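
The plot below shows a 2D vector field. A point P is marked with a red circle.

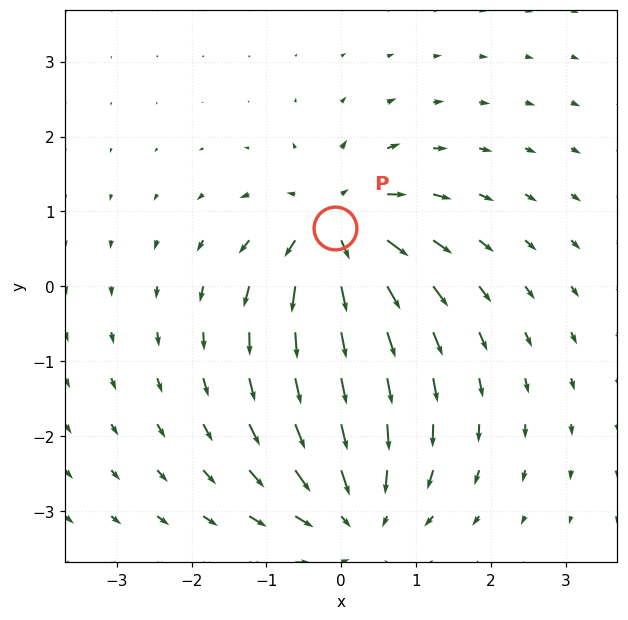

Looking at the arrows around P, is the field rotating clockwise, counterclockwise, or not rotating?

Near P at (-0.1, 0.8) the arrows show no circulation. The curl there is ≈0.

not rotating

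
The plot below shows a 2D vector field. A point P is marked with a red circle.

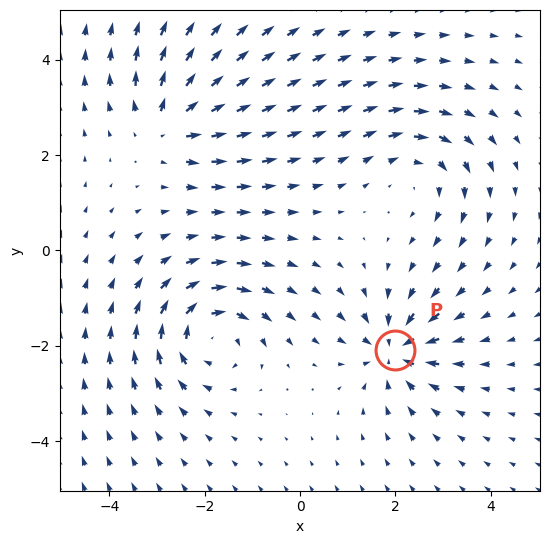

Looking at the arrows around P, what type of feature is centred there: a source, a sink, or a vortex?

At P (2.0, -2.1) the arrows converge inward. Divergence about -5, curl ≈0 — negative divergence with near-zero curl is a sink.

sink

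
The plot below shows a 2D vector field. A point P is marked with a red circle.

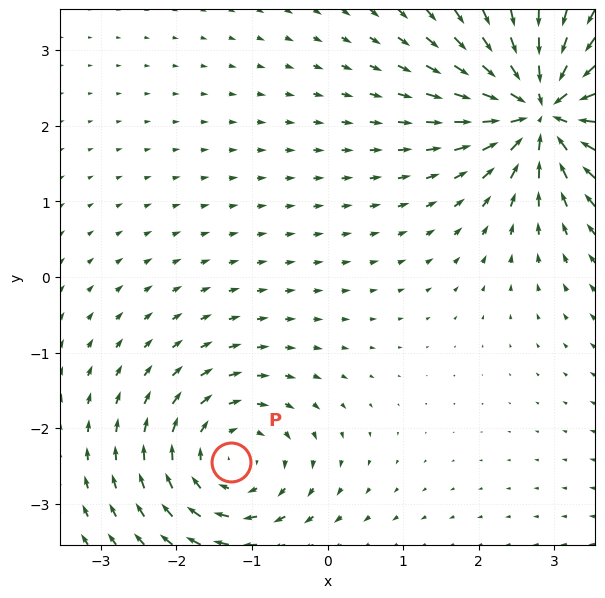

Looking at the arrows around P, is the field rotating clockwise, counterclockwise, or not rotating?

clockwise

Near P at (-1.3, -2.5) the arrows circulate clockwise. The curl (z-component) there is about -3; negative curl means clockwise rotation.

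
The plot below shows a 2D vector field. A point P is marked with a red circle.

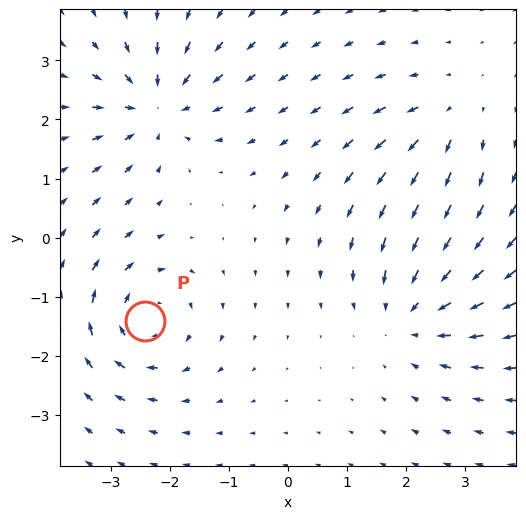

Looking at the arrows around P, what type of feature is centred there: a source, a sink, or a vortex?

vortex

At P (-2.4, -1.4) the arrows circulate clockwise. Divergence ≈0, curl about -5 — near-zero divergence with nonzero curl is a vortex.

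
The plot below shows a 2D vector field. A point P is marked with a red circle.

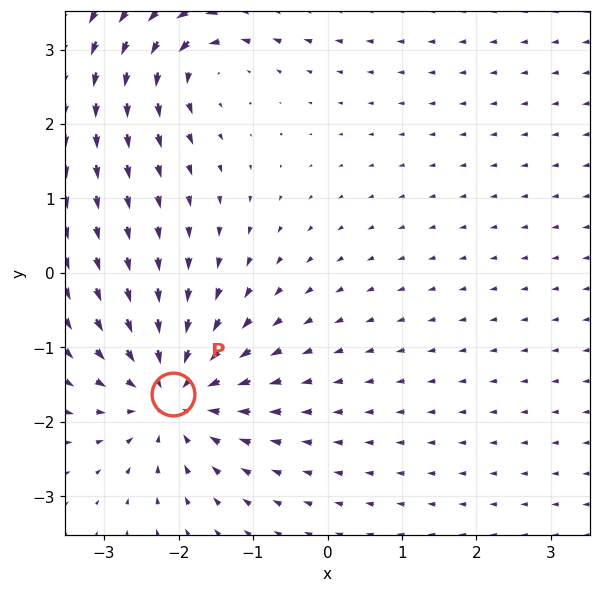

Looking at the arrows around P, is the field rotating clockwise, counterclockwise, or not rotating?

not rotating

Near P at (-2.1, -1.6) the arrows show no circulation. The curl there is ≈0.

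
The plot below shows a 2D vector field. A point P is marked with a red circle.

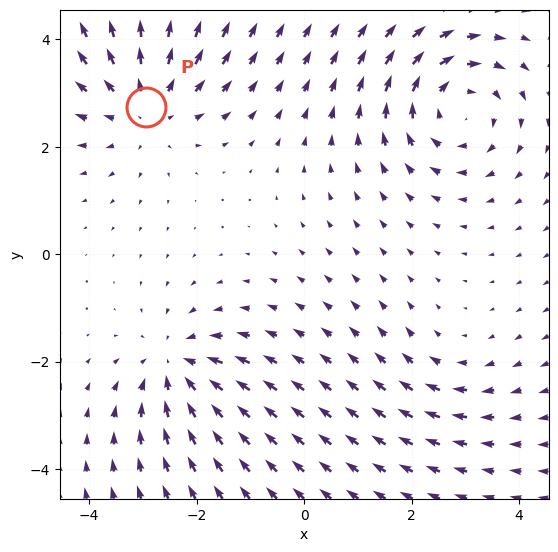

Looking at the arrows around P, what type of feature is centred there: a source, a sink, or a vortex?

source

At P (-2.9, 2.7) the arrows spread outward. Divergence about +4, curl ≈0 — positive divergence with near-zero curl is a source.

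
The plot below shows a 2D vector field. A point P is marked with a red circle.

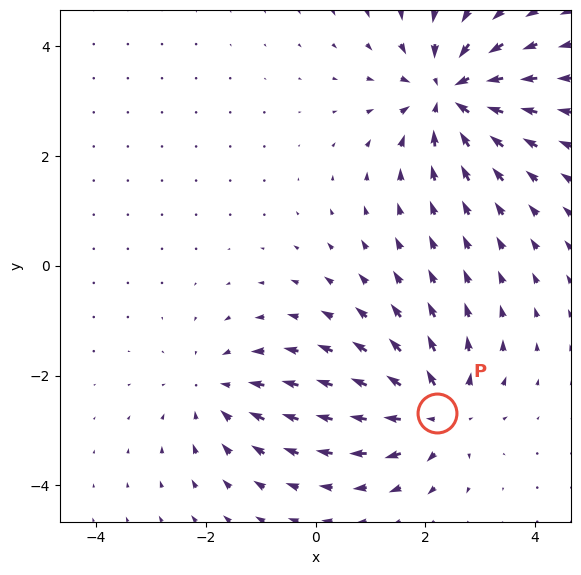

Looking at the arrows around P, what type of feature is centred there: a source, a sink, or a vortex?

At P (2.2, -2.7) the arrows spread outward. Divergence about +5, curl ≈0 — positive divergence with near-zero curl is a source.

source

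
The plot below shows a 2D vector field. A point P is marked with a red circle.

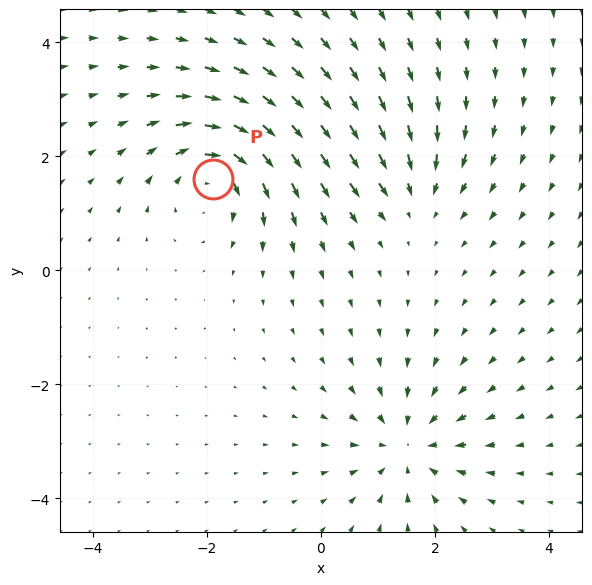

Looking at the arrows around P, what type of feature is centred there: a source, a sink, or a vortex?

vortex

At P (-1.9, 1.6) the arrows circulate clockwise. Divergence ≈0, curl about -5 — near-zero divergence with nonzero curl is a vortex.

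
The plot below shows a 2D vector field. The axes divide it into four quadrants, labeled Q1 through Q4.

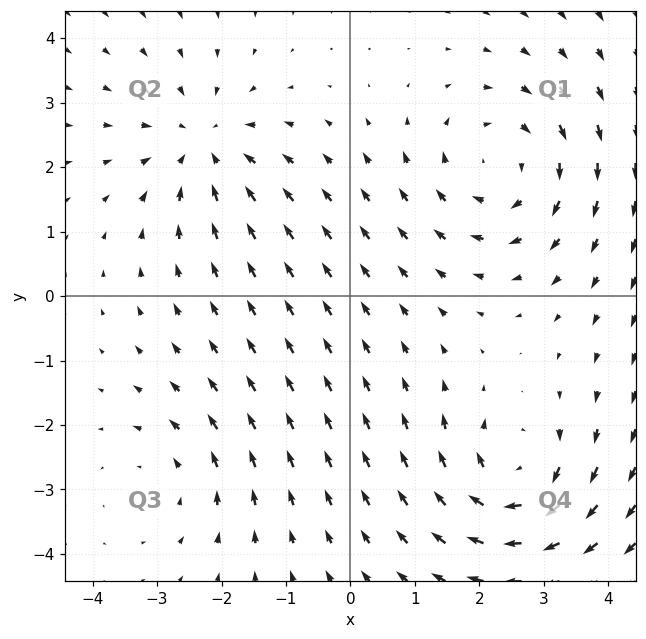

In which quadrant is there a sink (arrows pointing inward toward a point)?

The sink sits at approximately (-2.3, 2.3), which lies in quadrant Q2. The divergence there is about -4, negative as expected for a sink.

Q2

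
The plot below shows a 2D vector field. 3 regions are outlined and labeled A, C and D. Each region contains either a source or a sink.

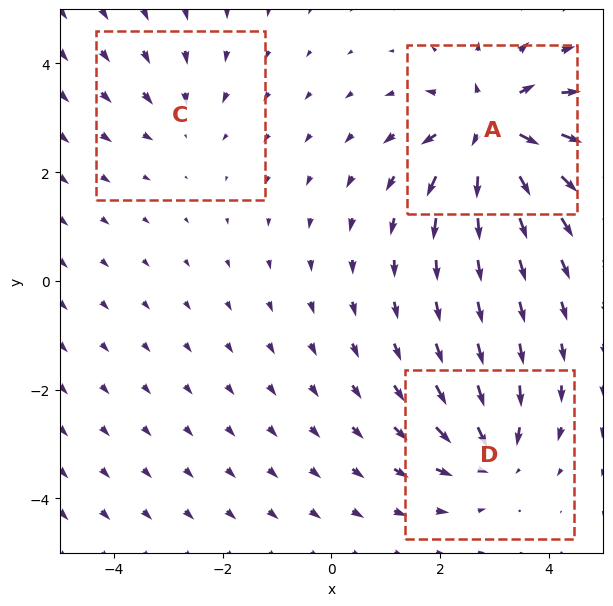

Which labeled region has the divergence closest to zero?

C

Divergence at each region's feature centre — A: about +6, C: about -2, D: about -4. Region C is closest to zero.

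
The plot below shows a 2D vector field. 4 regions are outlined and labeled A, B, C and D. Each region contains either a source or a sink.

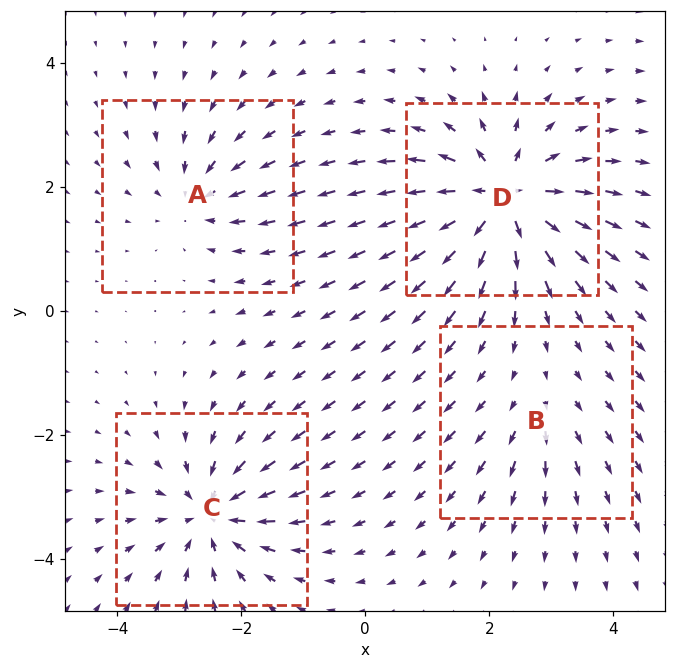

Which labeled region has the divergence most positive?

D

Divergence at each region's feature centre — A: about -4, B: about +3, C: about -6, D: about +8. Region D is most positive.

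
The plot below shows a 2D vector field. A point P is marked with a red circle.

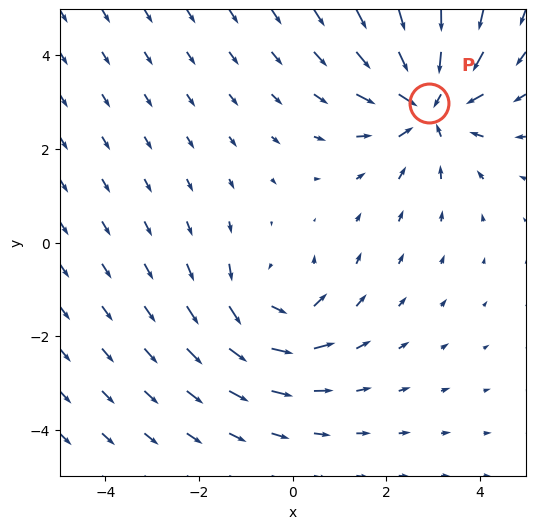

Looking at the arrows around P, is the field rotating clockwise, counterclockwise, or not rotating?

not rotating

Near P at (2.9, 3.0) the arrows show no circulation. The curl there is ≈0.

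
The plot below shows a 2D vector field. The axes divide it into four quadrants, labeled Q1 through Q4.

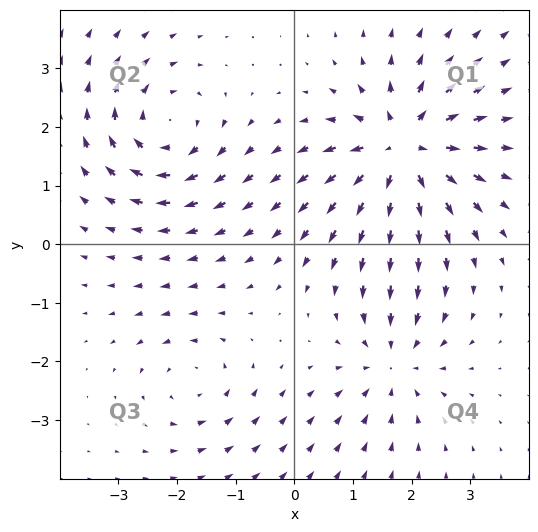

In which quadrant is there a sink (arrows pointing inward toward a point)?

The sink sits at approximately (1.7, -2.0), which lies in quadrant Q4. The divergence there is about -4, negative as expected for a sink.

Q4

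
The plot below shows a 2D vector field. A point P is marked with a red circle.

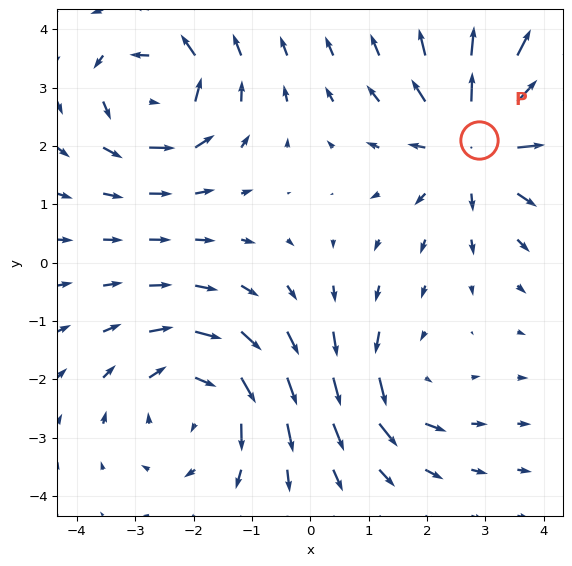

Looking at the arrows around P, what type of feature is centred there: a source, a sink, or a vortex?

source

At P (2.9, 2.1) the arrows spread outward. Divergence about +4, curl ≈0 — positive divergence with near-zero curl is a source.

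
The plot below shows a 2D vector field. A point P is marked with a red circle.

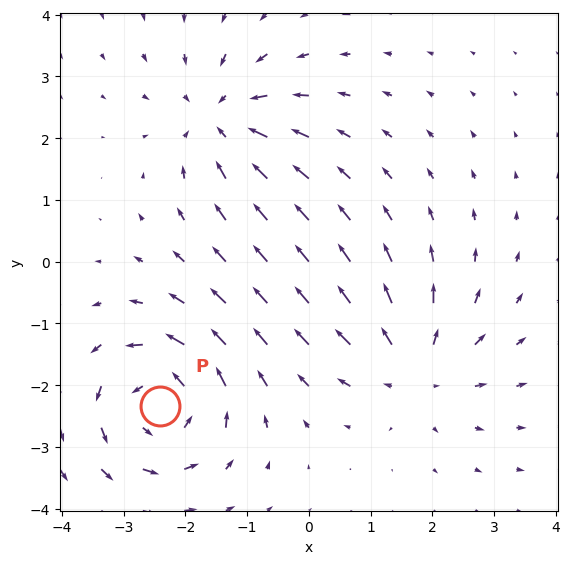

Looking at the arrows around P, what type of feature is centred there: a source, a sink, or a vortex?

At P (-2.4, -2.3) the arrows circulate counterclockwise. Divergence ≈0, curl about +5 — near-zero divergence with nonzero curl is a vortex.

vortex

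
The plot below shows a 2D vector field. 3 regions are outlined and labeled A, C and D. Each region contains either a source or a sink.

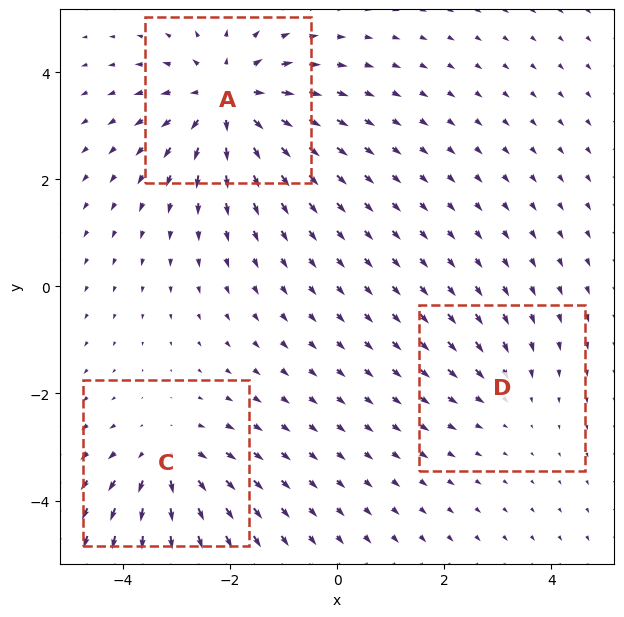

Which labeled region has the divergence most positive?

A

Divergence at each region's feature centre — A: about +5, C: about +3, D: about -2. Region A is most positive.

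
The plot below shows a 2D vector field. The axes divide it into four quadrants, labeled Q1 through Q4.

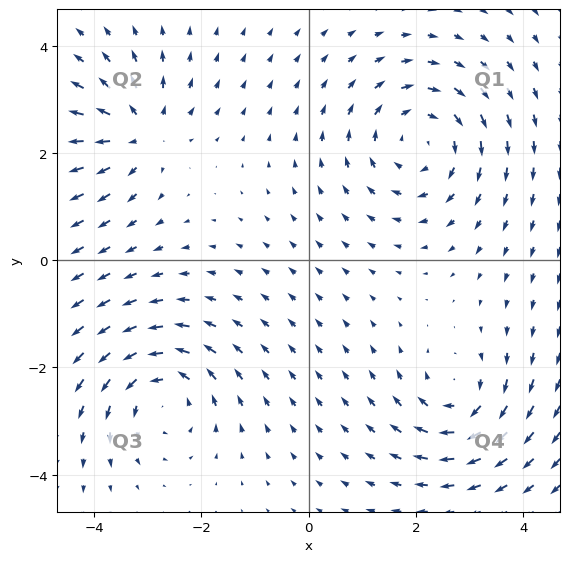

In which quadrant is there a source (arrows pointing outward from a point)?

Q2

The source sits at approximately (-3.1, 2.4), which lies in quadrant Q2. The divergence there is about +4, positive as expected for a source.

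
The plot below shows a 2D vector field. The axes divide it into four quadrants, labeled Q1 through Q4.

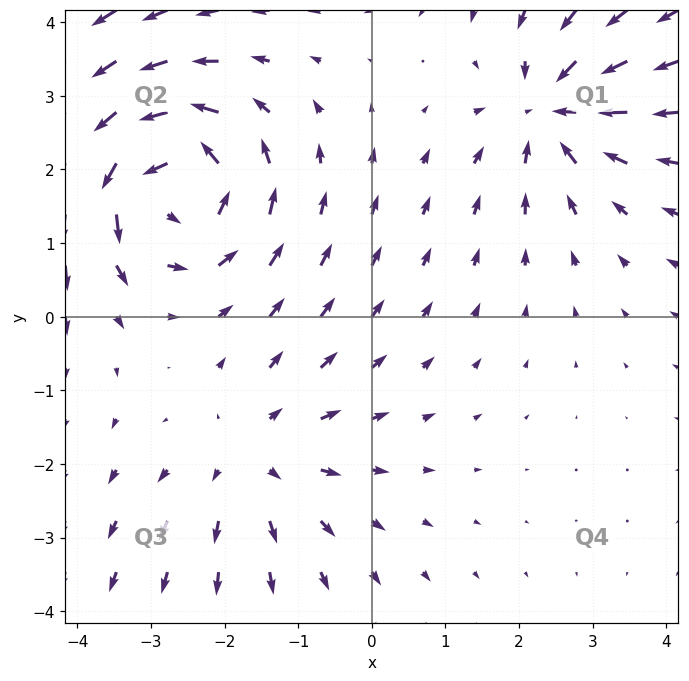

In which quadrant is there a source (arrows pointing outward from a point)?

The source sits at approximately (-1.6, -1.9), which lies in quadrant Q3. The divergence there is about +2, positive as expected for a source.

Q3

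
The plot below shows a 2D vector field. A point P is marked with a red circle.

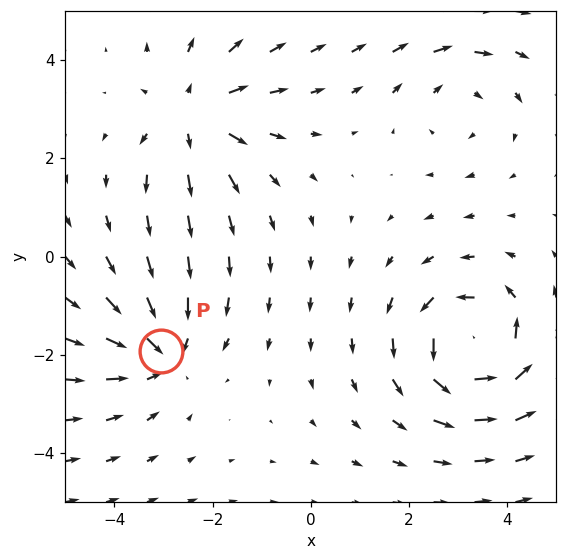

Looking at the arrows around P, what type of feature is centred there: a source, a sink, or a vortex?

sink

At P (-3.0, -1.9) the arrows converge inward. Divergence about -4, curl ≈0 — negative divergence with near-zero curl is a sink.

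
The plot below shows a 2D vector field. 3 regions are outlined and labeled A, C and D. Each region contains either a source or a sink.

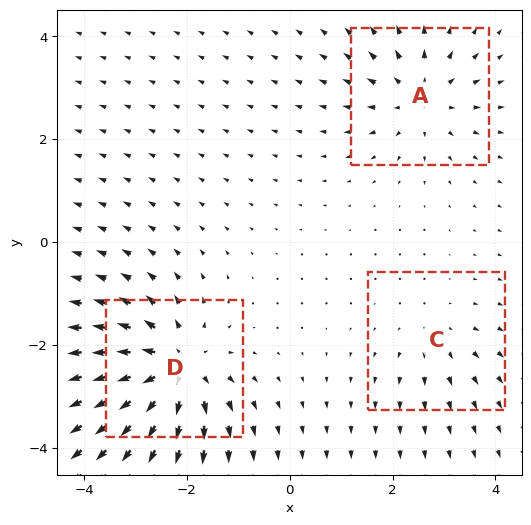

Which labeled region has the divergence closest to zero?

Divergence at each region's feature centre — A: about +4, C: about +2, D: about +6. Region C is closest to zero.

C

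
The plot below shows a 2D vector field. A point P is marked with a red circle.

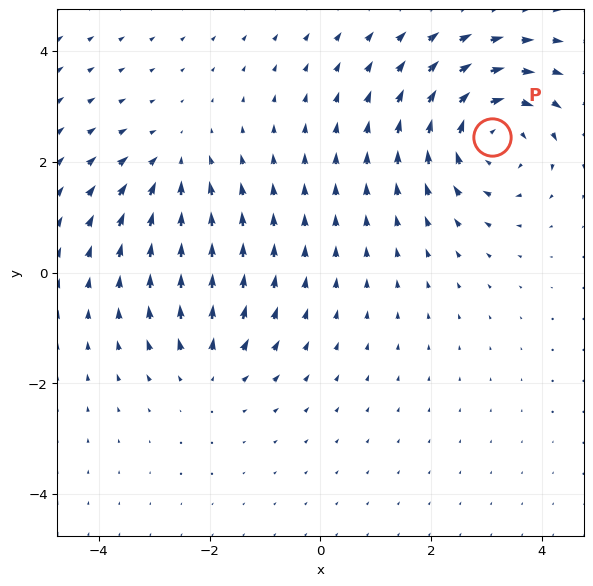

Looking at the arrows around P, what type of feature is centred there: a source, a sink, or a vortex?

vortex

At P (3.1, 2.4) the arrows circulate clockwise. Divergence ≈0, curl about -5 — near-zero divergence with nonzero curl is a vortex.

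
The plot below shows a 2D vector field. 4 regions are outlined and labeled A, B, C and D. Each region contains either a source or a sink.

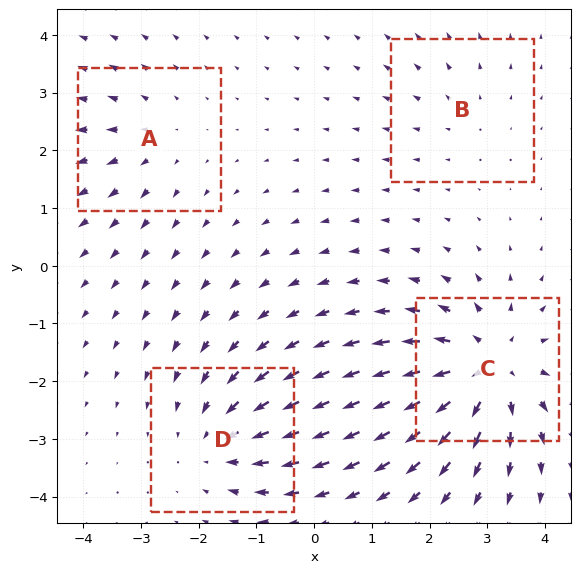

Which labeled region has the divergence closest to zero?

Divergence at each region's feature centre — A: about +3, B: about +2, C: about +6, D: about -4. Region B is closest to zero.

B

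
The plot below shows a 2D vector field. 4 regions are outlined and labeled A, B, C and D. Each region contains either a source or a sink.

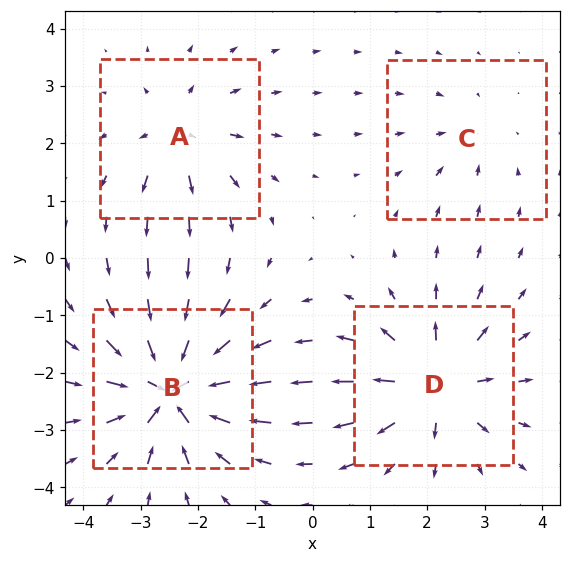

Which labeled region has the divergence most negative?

B

Divergence at each region's feature centre — A: about +4, B: about -8, C: about -2, D: about +6. Region B is most negative.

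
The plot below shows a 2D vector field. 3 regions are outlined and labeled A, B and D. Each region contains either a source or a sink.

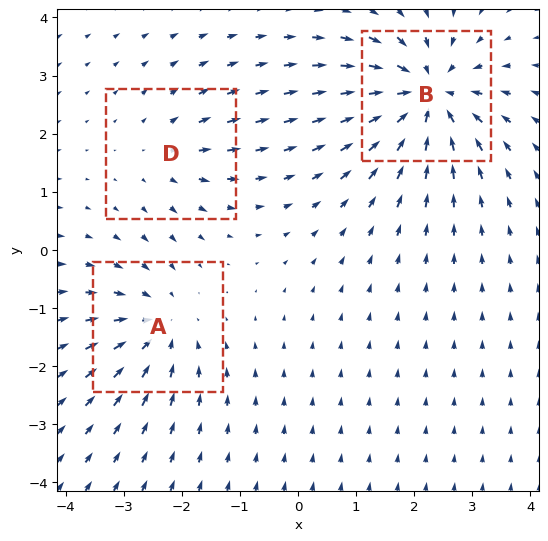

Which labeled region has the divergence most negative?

B

Divergence at each region's feature centre — A: about -3, B: about -5, D: about +2. Region B is most negative.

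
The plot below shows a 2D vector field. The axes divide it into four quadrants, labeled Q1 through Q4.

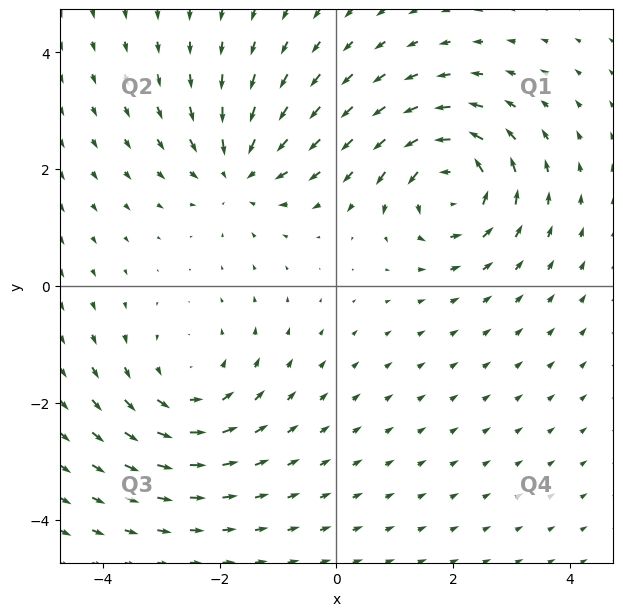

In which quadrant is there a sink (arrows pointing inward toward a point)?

Q2

The sink sits at approximately (-1.7, 2.0), which lies in quadrant Q2. The divergence there is about -5, negative as expected for a sink.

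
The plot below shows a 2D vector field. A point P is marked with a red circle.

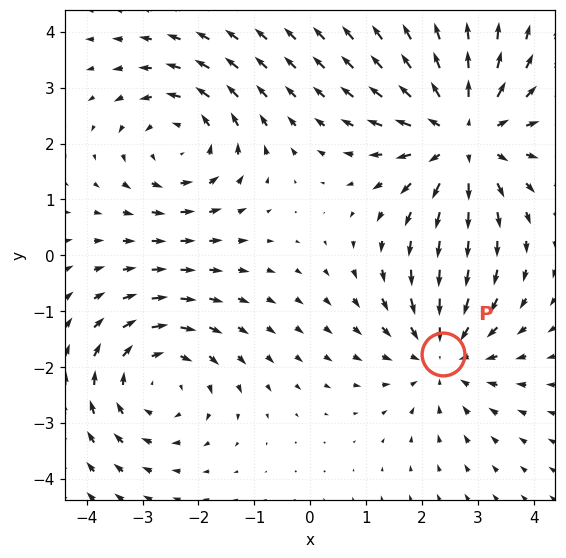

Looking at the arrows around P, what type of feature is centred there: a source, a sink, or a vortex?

sink

At P (2.4, -1.8) the arrows converge inward. Divergence about -3, curl ≈0 — negative divergence with near-zero curl is a sink.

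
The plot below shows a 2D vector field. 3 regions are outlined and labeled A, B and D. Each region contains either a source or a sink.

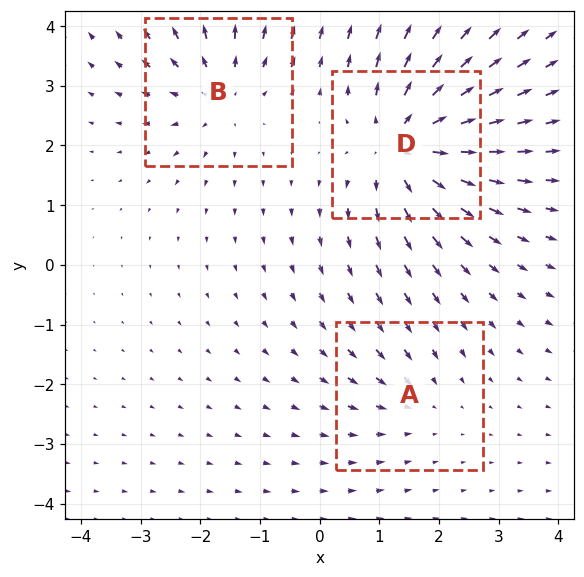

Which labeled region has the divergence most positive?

Divergence at each region's feature centre — A: about -2, B: about +3, D: about +5. Region D is most positive.

D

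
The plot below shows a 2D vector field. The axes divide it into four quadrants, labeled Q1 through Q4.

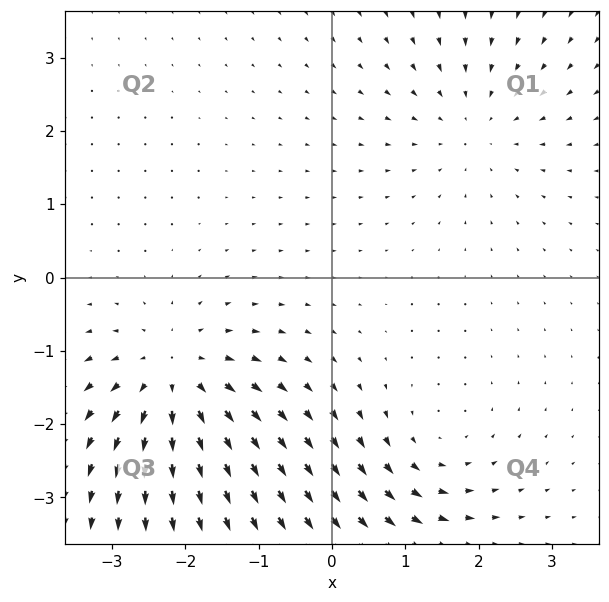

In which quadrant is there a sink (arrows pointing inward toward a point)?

Q1

The sink sits at approximately (1.9, 2.1), which lies in quadrant Q1. The divergence there is about -3, negative as expected for a sink.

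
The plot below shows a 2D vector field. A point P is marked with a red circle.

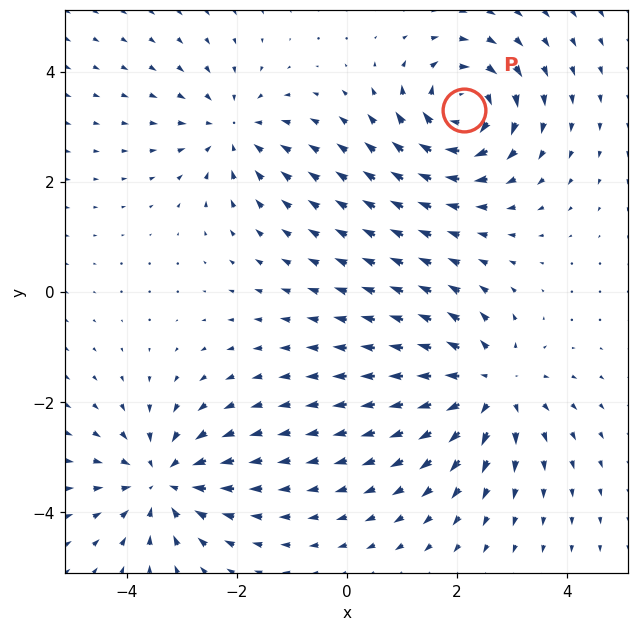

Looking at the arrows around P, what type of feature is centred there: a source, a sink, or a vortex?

vortex

At P (2.1, 3.3) the arrows circulate clockwise. Divergence ≈0, curl about -6 — near-zero divergence with nonzero curl is a vortex.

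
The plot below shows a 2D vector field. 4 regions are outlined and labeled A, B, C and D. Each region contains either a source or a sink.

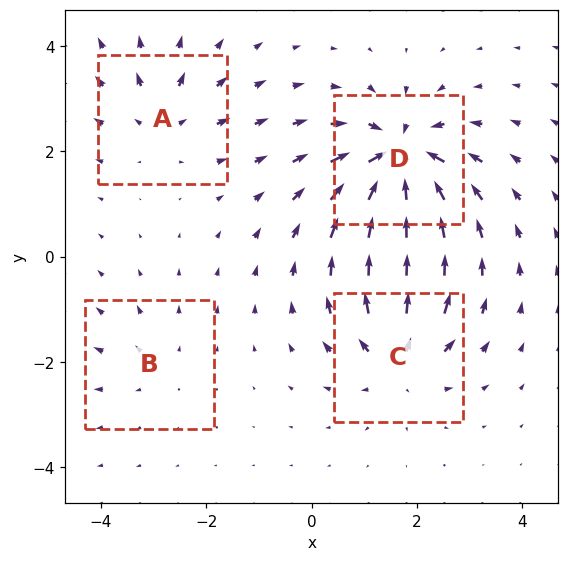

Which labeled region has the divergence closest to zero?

B

Divergence at each region's feature centre — A: about +4, B: about +3, C: about +6, D: about -9. Region B is closest to zero.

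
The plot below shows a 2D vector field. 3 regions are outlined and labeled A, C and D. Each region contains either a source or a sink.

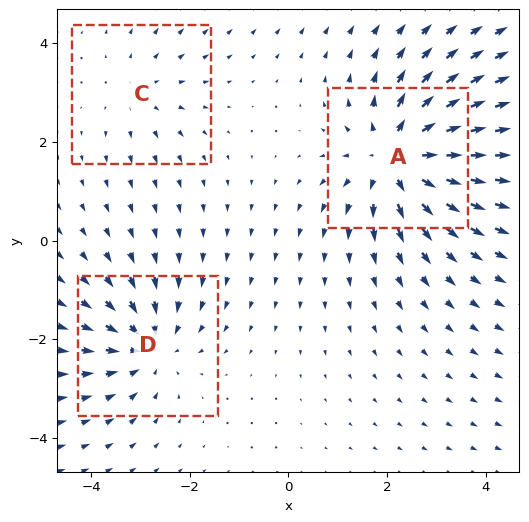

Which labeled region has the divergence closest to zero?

Divergence at each region's feature centre — A: about +5, C: about +2, D: about -3. Region C is closest to zero.

C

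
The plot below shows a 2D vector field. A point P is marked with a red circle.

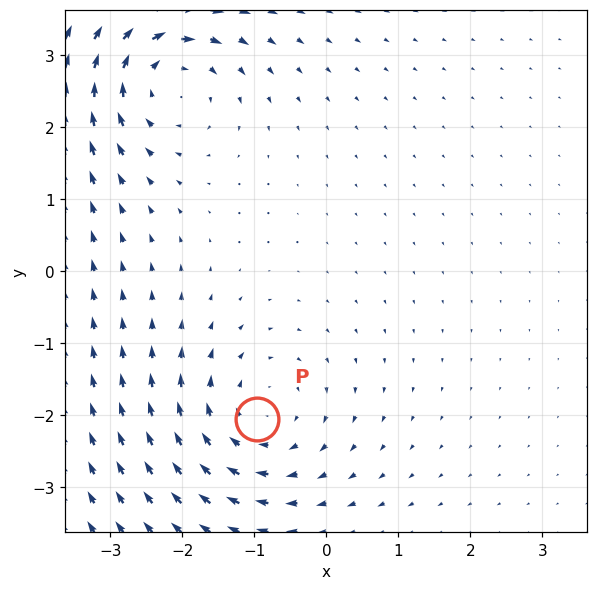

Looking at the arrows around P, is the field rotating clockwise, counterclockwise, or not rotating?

clockwise

Near P at (-1.0, -2.0) the arrows circulate clockwise. The curl (z-component) there is about -3; negative curl means clockwise rotation.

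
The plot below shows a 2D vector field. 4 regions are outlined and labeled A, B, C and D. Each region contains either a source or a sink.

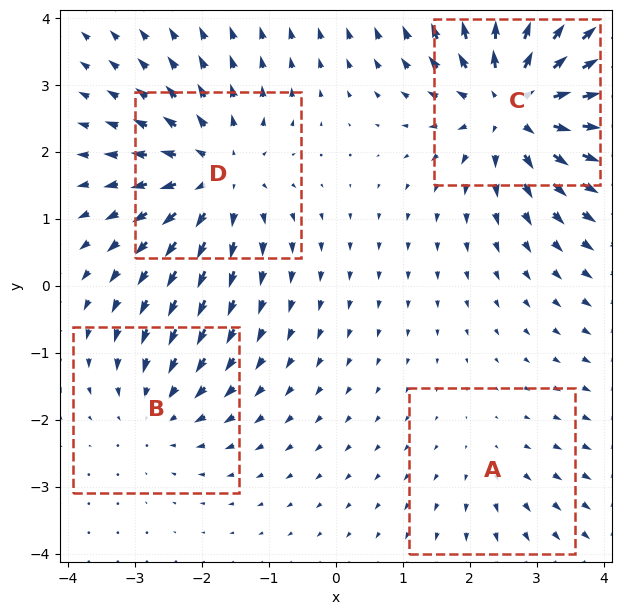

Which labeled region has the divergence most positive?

Divergence at each region's feature centre — A: about +2, B: about -3, C: about +7, D: about +5. Region C is most positive.

C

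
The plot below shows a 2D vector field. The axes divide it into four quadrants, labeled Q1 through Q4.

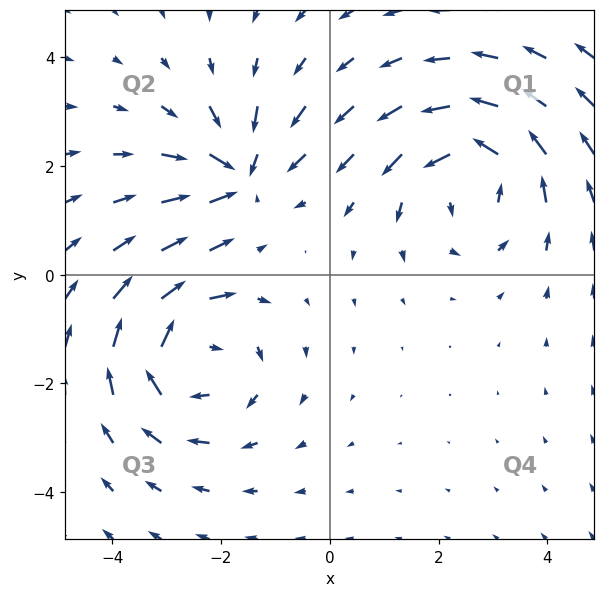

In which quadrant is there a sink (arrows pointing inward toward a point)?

The sink sits at approximately (-1.6, 1.9), which lies in quadrant Q2. The divergence there is about -4, negative as expected for a sink.

Q2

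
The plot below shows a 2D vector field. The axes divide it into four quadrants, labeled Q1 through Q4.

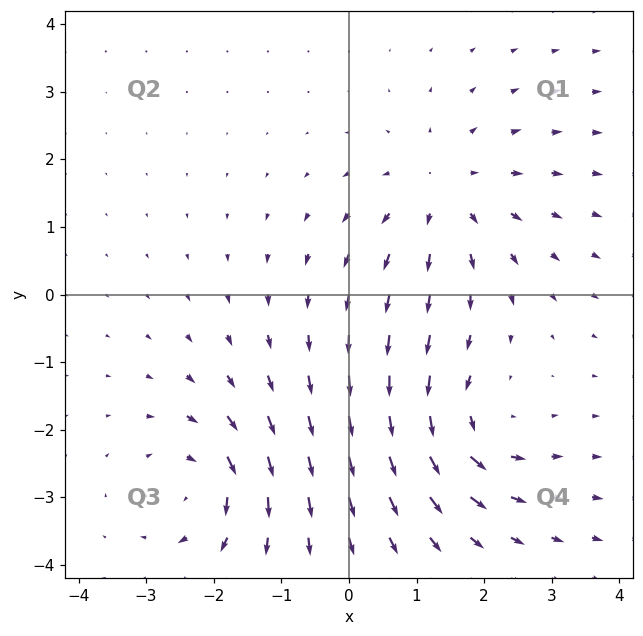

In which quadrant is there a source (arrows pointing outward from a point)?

The source sits at approximately (1.4, 1.5), which lies in quadrant Q1. The divergence there is about +4, positive as expected for a source.

Q1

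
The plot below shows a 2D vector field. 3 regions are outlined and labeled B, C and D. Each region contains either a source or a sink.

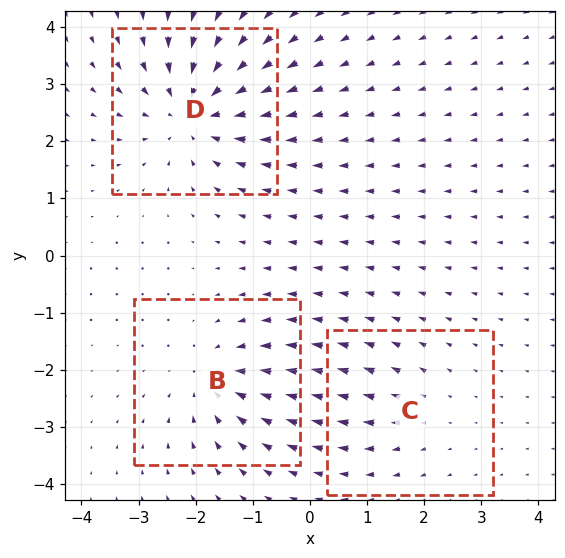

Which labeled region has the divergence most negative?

Divergence at each region's feature centre — B: about -3, C: about +2, D: about -5. Region D is most negative.

D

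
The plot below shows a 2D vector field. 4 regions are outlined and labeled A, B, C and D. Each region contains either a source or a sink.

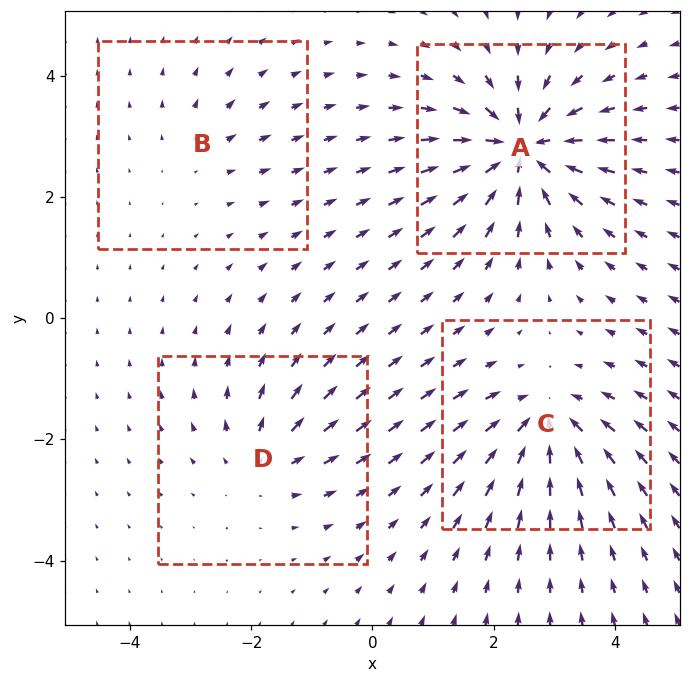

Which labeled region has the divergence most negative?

A

Divergence at each region's feature centre — A: about -8, B: about +2, C: about -6, D: about +4. Region A is most negative.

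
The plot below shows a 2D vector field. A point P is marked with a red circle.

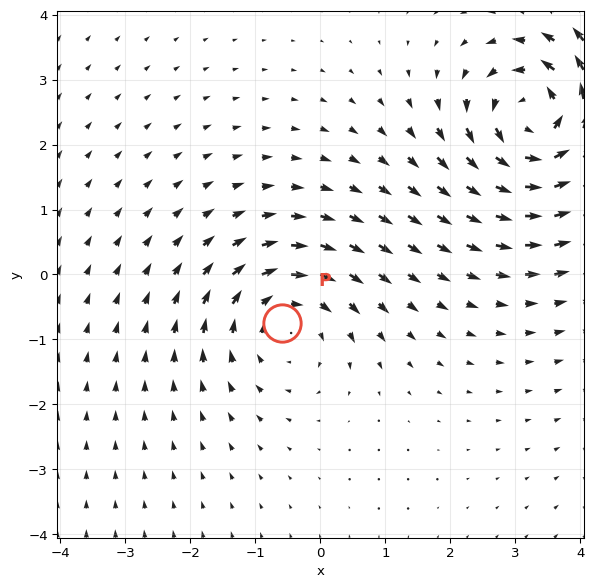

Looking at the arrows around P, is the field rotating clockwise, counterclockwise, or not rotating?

Near P at (-0.6, -0.7) the arrows circulate clockwise. The curl (z-component) there is about -3; negative curl means clockwise rotation.

clockwise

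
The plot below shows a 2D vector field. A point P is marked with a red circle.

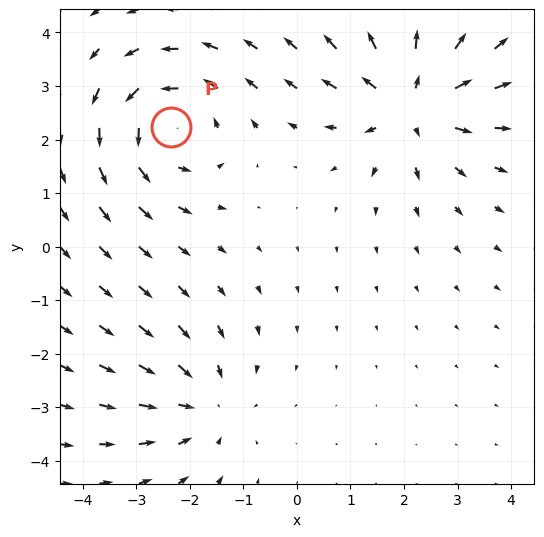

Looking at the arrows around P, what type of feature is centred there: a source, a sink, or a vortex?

At P (-2.3, 2.2) the arrows circulate counterclockwise. Divergence ≈0, curl about +4 — near-zero divergence with nonzero curl is a vortex.

vortex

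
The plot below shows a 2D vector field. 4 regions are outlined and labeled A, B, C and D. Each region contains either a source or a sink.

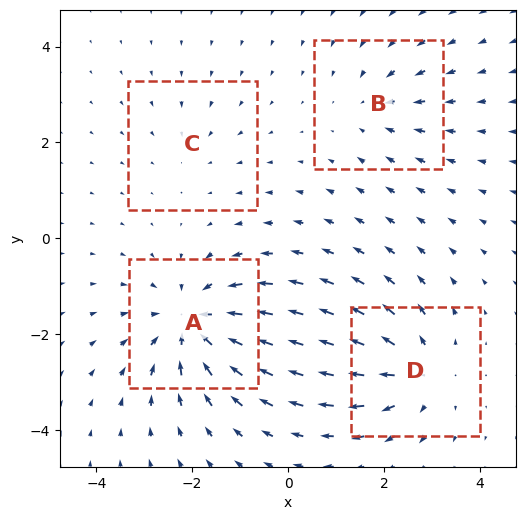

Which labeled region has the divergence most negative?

A

Divergence at each region's feature centre — A: about -6, B: about -3, C: about -2, D: about +5. Region A is most negative.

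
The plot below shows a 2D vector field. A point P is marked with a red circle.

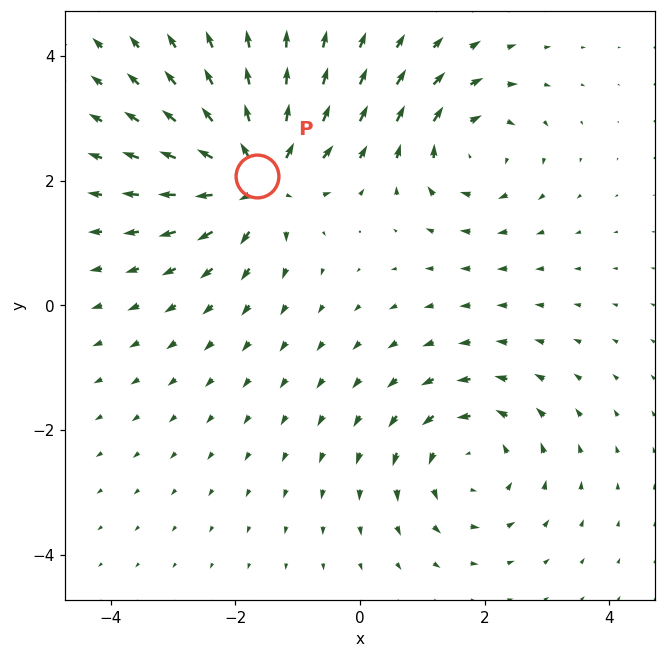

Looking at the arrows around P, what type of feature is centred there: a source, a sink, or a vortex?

At P (-1.6, 2.1) the arrows spread outward. Divergence about +5, curl ≈0 — positive divergence with near-zero curl is a source.

source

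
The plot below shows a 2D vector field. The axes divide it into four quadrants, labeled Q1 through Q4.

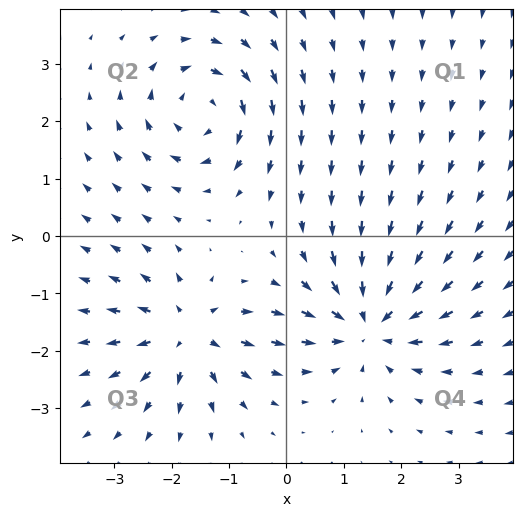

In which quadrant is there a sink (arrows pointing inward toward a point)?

The sink sits at approximately (1.5, -1.5), which lies in quadrant Q4. The divergence there is about -5, negative as expected for a sink.

Q4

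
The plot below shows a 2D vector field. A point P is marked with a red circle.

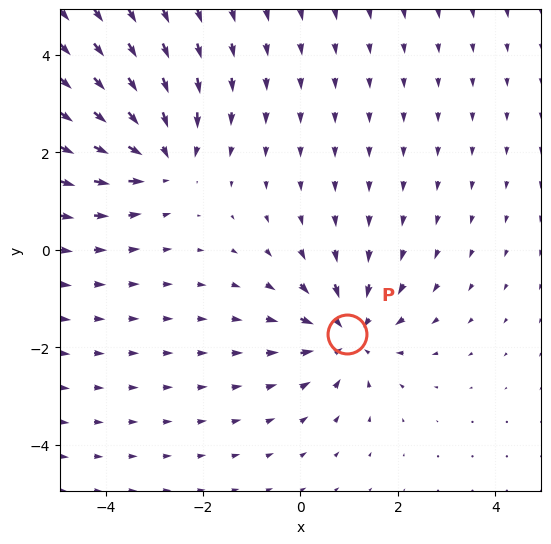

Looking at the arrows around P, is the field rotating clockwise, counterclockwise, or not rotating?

not rotating

Near P at (1.0, -1.7) the arrows show no circulation. The curl there is ≈0.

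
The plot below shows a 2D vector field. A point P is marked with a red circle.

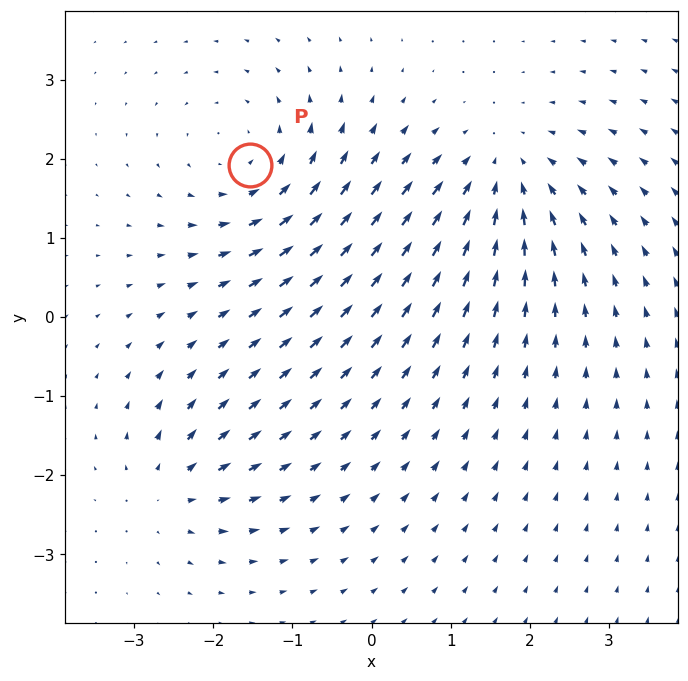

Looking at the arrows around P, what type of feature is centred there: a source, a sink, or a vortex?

vortex

At P (-1.5, 1.9) the arrows circulate counterclockwise. Divergence ≈0, curl about +4 — near-zero divergence with nonzero curl is a vortex.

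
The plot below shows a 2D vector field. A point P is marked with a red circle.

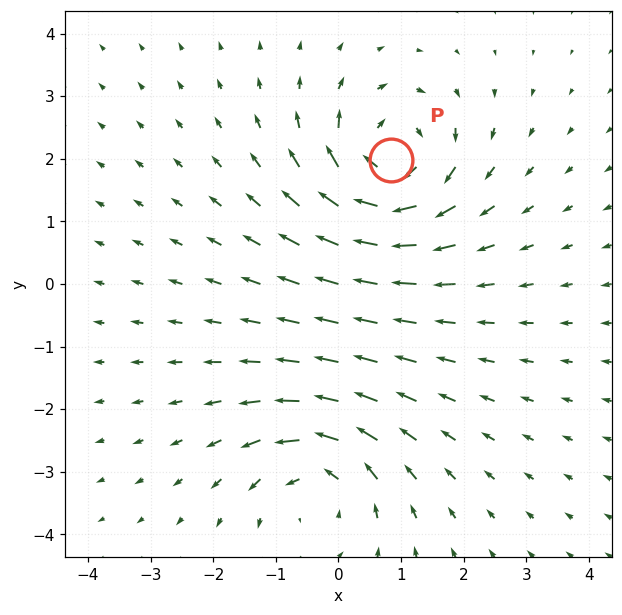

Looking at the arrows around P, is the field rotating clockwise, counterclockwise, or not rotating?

Near P at (0.8, 2.0) the arrows circulate clockwise. The curl (z-component) there is about -6; negative curl means clockwise rotation.

clockwise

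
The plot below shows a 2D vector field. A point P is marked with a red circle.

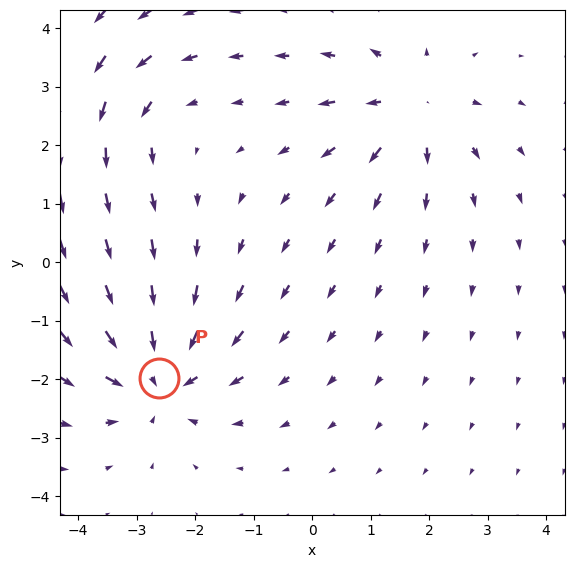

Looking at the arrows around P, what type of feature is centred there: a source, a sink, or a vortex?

At P (-2.6, -2.0) the arrows converge inward. Divergence about -5, curl ≈0 — negative divergence with near-zero curl is a sink.

sink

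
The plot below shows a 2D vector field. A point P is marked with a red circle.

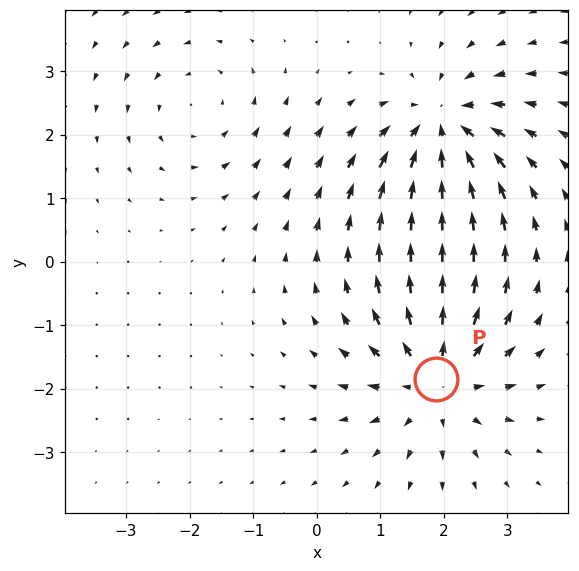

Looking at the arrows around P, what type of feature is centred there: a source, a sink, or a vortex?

source

At P (1.9, -1.8) the arrows spread outward. Divergence about +5, curl ≈0 — positive divergence with near-zero curl is a source.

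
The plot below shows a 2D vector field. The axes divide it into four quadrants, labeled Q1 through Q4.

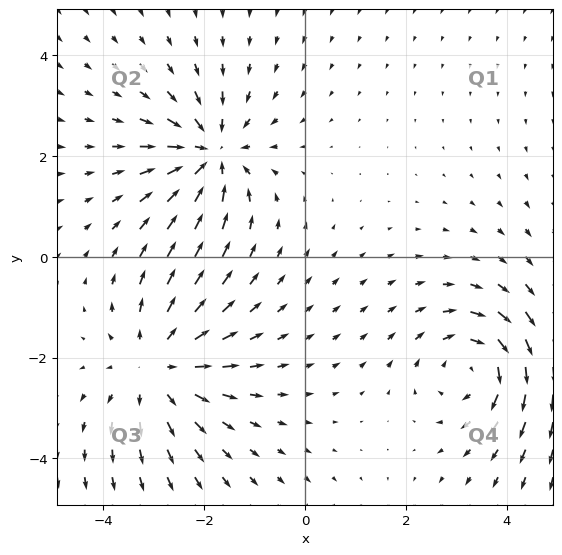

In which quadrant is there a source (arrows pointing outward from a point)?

Q3

The source sits at approximately (-2.9, -2.2), which lies in quadrant Q3. The divergence there is about +4, positive as expected for a source.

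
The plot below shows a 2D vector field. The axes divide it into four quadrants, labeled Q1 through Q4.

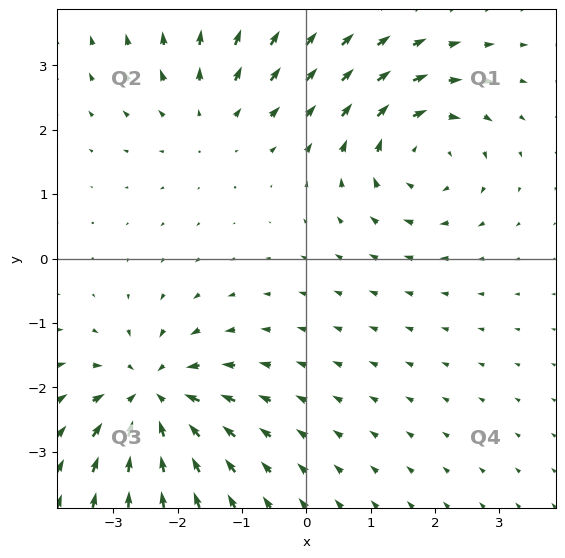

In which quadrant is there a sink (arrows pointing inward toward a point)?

Q3

The sink sits at approximately (-2.4, -2.2), which lies in quadrant Q3. The divergence there is about -5, negative as expected for a sink.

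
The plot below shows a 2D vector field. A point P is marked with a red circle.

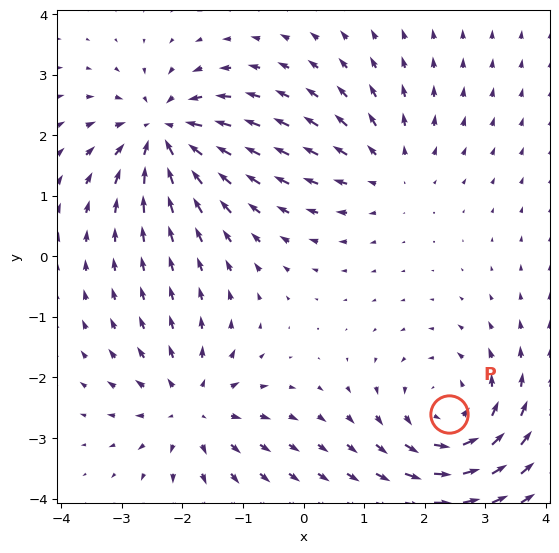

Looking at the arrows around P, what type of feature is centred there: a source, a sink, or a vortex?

At P (2.4, -2.6) the arrows circulate counterclockwise. Divergence ≈0, curl about +4 — near-zero divergence with nonzero curl is a vortex.

vortex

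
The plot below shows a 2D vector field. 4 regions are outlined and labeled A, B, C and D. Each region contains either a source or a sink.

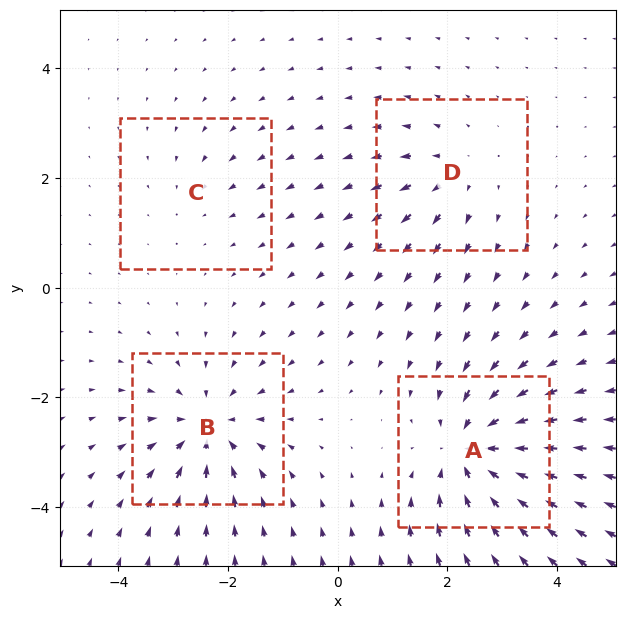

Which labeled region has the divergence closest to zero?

Divergence at each region's feature centre — A: about -7, B: about -6, C: about -2, D: about +4. Region C is closest to zero.

C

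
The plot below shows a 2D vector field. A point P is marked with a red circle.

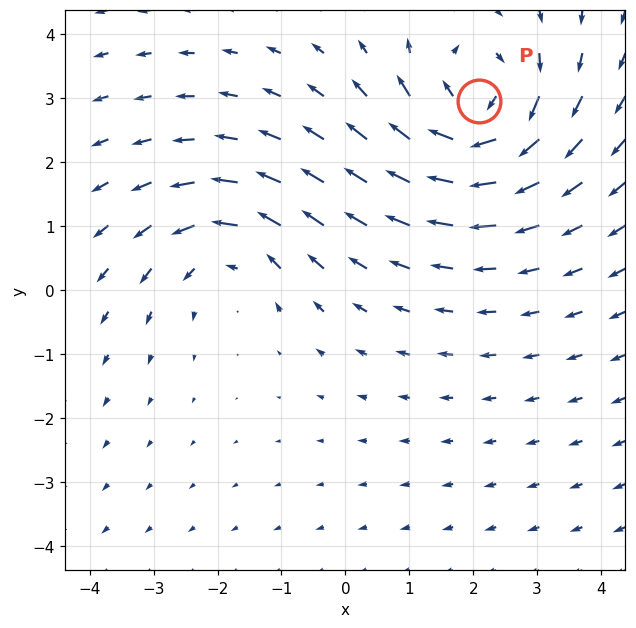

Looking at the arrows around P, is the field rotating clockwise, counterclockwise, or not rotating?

clockwise

Near P at (2.1, 3.0) the arrows circulate clockwise. The curl (z-component) there is about -5; negative curl means clockwise rotation.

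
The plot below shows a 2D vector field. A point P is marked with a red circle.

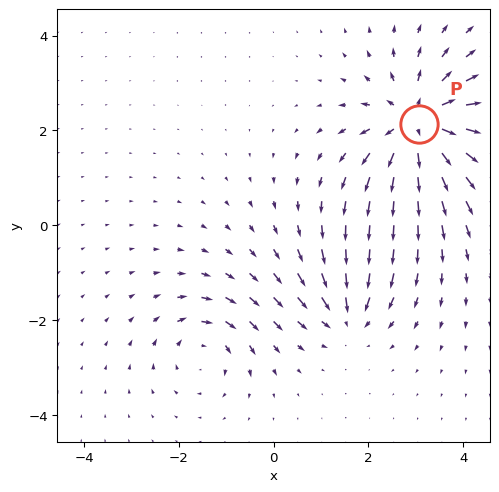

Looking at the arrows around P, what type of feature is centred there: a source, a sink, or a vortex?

source

At P (3.1, 2.1) the arrows spread outward. Divergence about +6, curl ≈0 — positive divergence with near-zero curl is a source.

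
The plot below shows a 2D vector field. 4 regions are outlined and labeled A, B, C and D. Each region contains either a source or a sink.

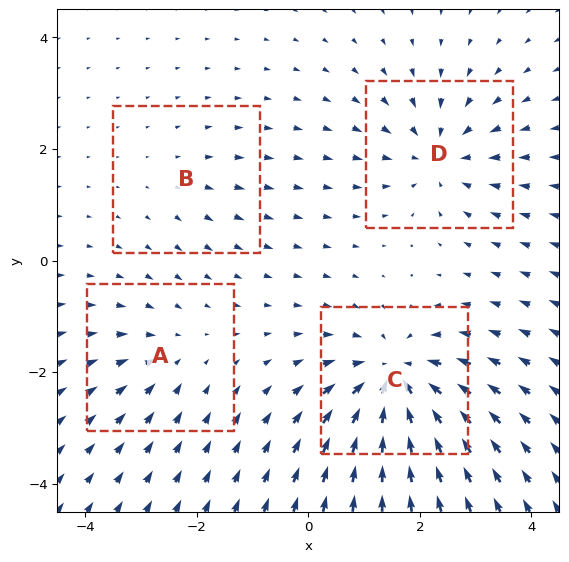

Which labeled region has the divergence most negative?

Divergence at each region's feature centre — A: about -3, B: about +2, C: about -7, D: about -5. Region C is most negative.

C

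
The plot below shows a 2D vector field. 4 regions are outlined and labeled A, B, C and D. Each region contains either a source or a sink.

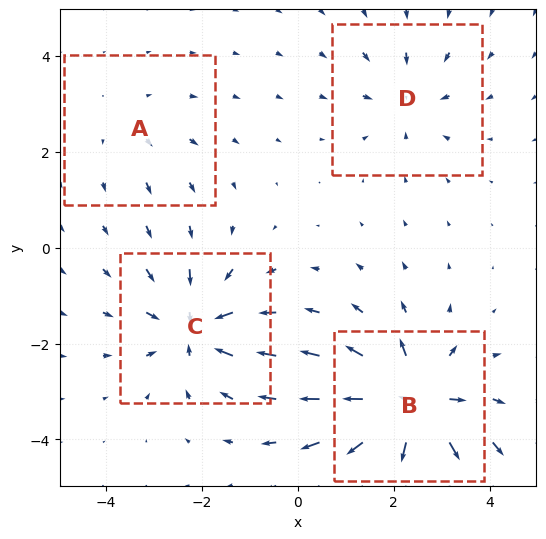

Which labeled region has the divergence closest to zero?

Divergence at each region's feature centre — A: about +2, B: about +8, C: about -6, D: about -4. Region A is closest to zero.

A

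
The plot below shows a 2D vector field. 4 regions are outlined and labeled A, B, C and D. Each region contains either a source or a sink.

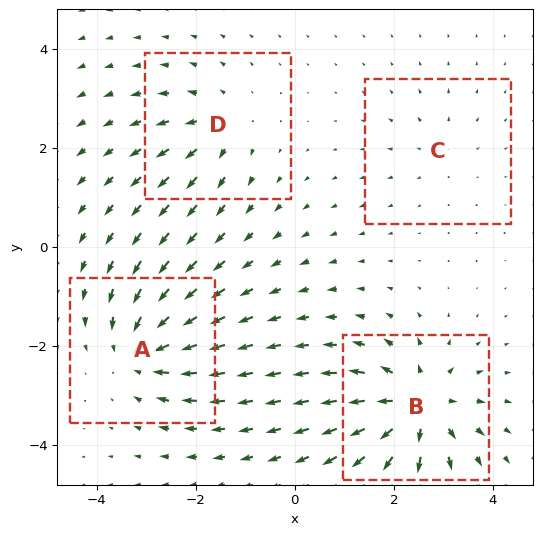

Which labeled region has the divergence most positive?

Divergence at each region's feature centre — A: about -6, B: about +8, C: about +2, D: about +4. Region B is most positive.

B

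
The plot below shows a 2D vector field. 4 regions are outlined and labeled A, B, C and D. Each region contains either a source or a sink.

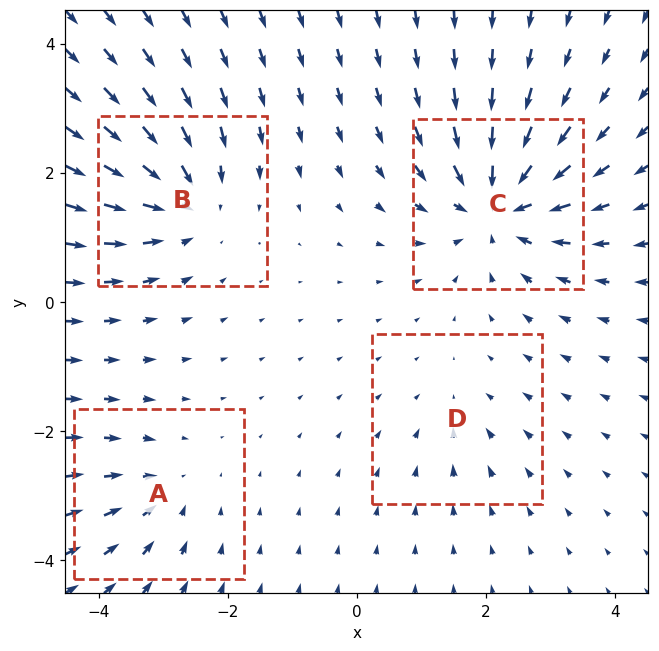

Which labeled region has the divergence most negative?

Divergence at each region's feature centre — A: about -3, B: about -6, C: about -7, D: about -2. Region C is most negative.

C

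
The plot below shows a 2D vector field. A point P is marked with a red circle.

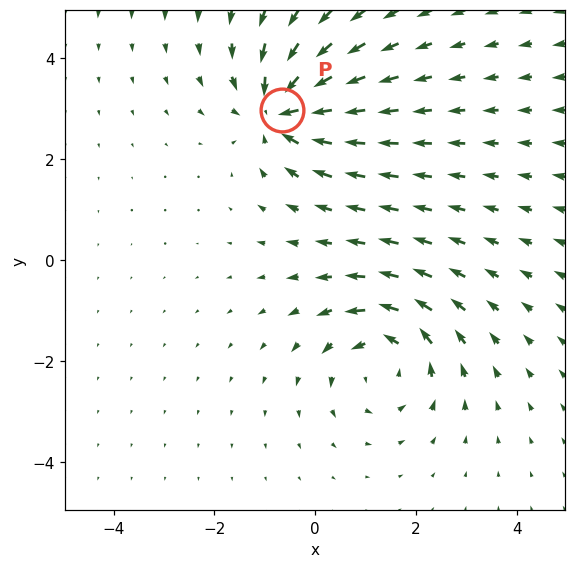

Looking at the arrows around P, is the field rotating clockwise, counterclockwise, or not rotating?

Near P at (-0.7, 3.0) the arrows show no circulation. The curl there is ≈0.

not rotating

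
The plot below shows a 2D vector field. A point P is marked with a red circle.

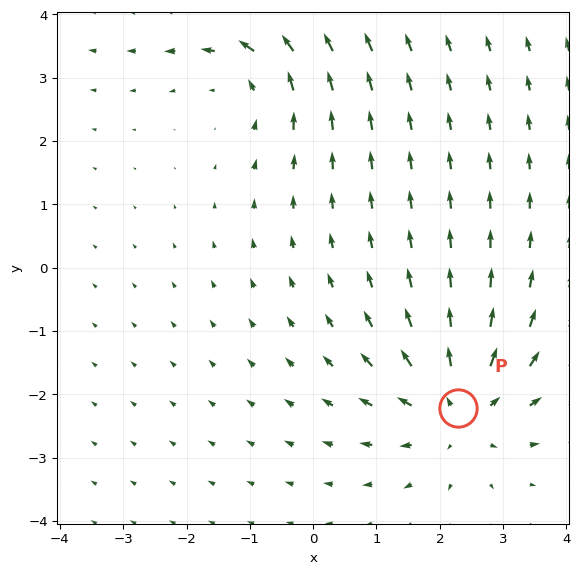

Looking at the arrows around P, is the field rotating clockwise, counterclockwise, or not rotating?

Near P at (2.3, -2.2) the arrows show no circulation. The curl there is ≈0.

not rotating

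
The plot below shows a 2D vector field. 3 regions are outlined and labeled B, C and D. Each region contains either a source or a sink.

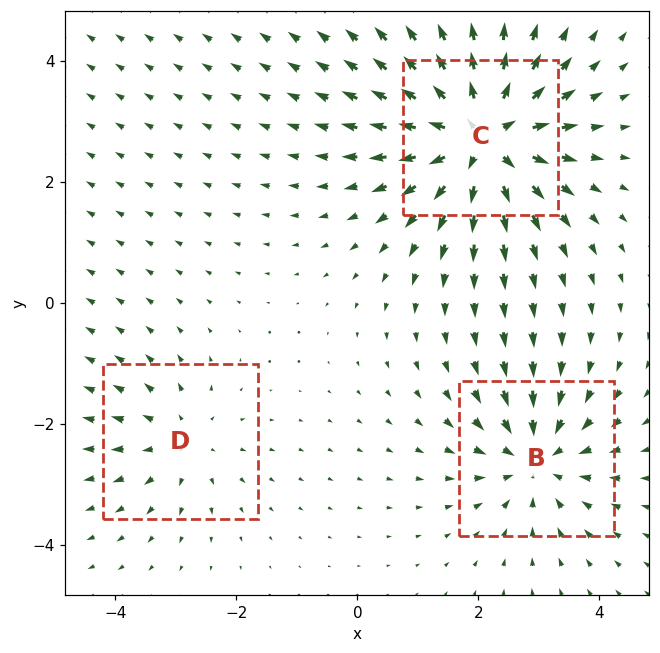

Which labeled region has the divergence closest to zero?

D

Divergence at each region's feature centre — B: about -4, C: about +6, D: about +2. Region D is closest to zero.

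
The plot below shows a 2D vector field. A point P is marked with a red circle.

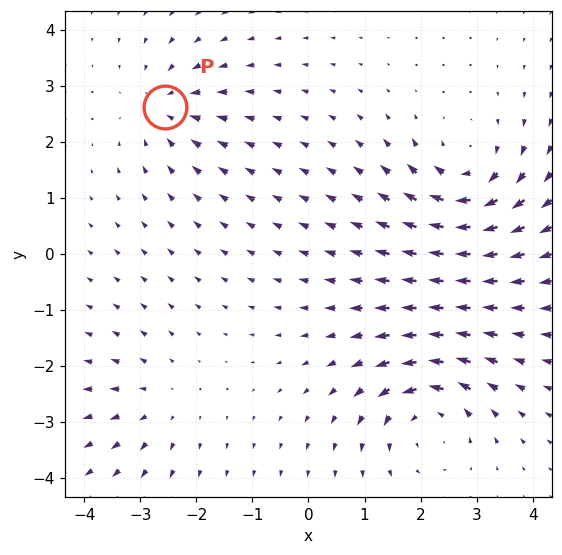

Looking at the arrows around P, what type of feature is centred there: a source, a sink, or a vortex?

At P (-2.6, 2.6) the arrows converge inward. Divergence about -3, curl ≈0 — negative divergence with near-zero curl is a sink.

sink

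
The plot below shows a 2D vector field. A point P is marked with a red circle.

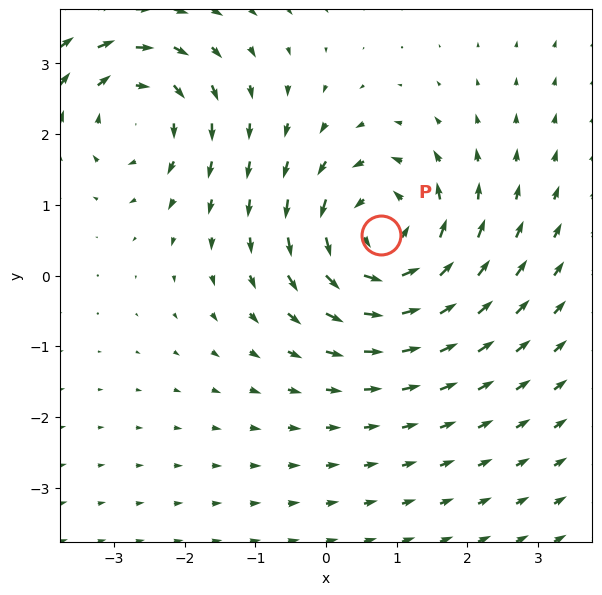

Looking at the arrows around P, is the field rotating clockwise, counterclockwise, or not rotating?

Near P at (0.8, 0.6) the arrows circulate counterclockwise. The curl (z-component) there is about +5; positive curl means counterclockwise rotation.

counterclockwise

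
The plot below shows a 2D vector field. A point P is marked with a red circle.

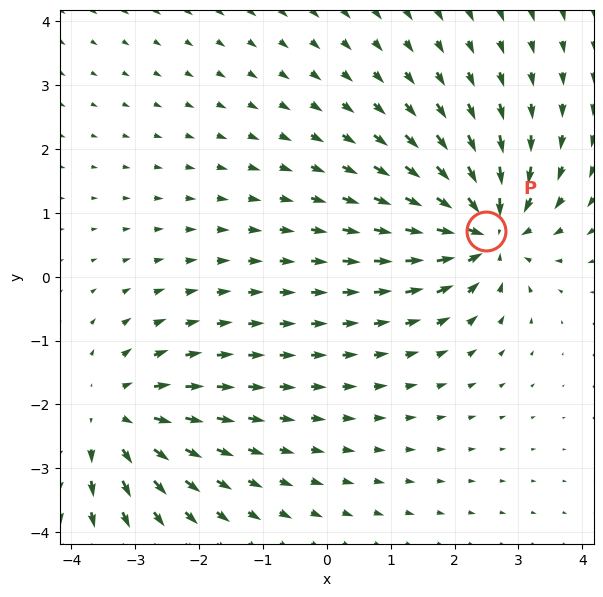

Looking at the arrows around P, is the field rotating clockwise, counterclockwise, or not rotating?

not rotating

Near P at (2.5, 0.7) the arrows show no circulation. The curl there is ≈0.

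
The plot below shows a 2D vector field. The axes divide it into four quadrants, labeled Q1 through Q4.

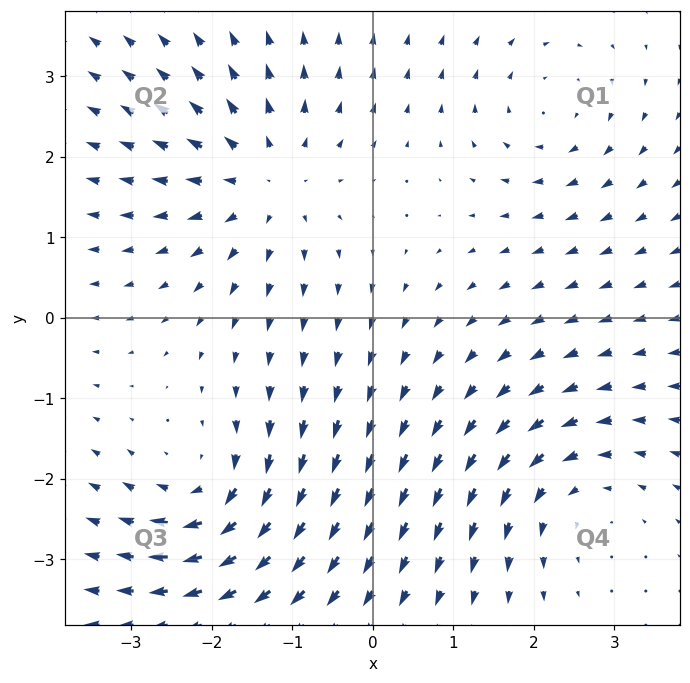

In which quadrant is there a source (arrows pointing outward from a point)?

Q2

The source sits at approximately (-1.3, 1.7), which lies in quadrant Q2. The divergence there is about +4, positive as expected for a source.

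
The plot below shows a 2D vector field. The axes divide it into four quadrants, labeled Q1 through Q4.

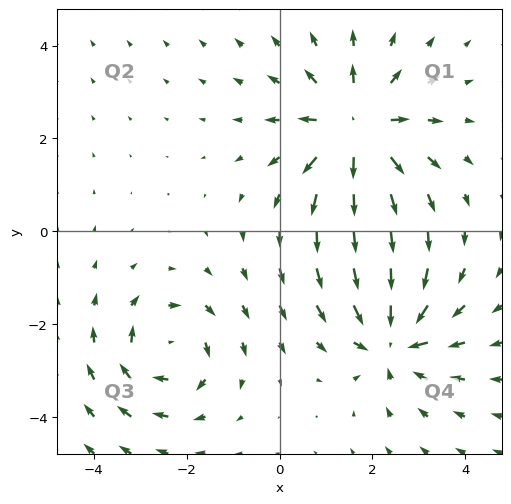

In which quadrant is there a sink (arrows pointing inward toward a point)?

Q4

The sink sits at approximately (2.4, -2.3), which lies in quadrant Q4. The divergence there is about -5, negative as expected for a sink.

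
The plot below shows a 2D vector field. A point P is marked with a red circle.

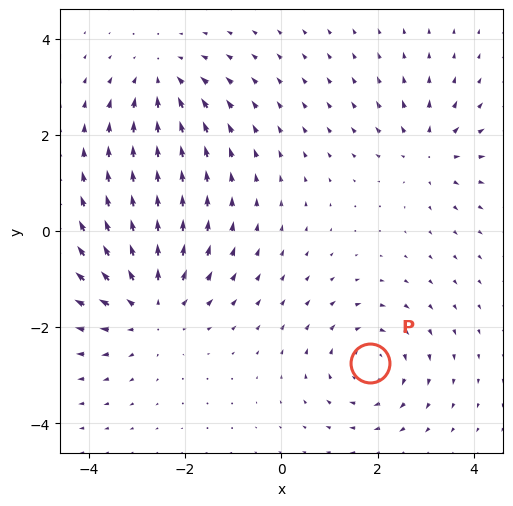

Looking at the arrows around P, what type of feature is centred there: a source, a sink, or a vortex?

At P (1.8, -2.8) the arrows circulate clockwise. Divergence ≈0, curl about -3 — near-zero divergence with nonzero curl is a vortex.

vortex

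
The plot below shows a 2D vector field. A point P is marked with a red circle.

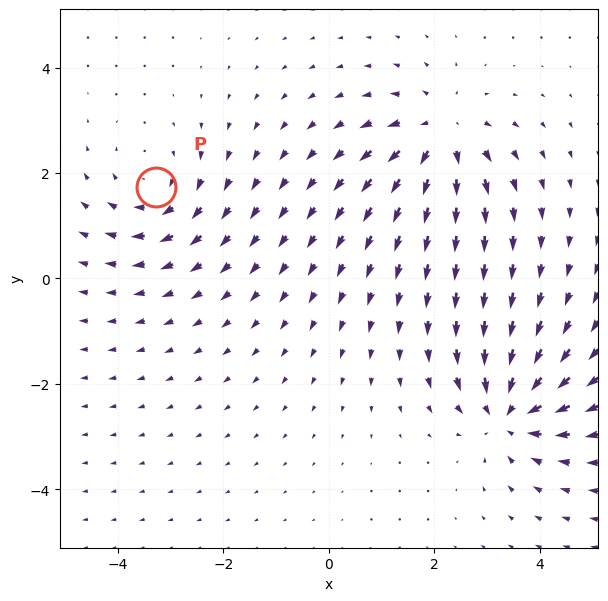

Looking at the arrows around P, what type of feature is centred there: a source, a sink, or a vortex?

At P (-3.3, 1.7) the arrows circulate clockwise. Divergence ≈0, curl about -3 — near-zero divergence with nonzero curl is a vortex.

vortex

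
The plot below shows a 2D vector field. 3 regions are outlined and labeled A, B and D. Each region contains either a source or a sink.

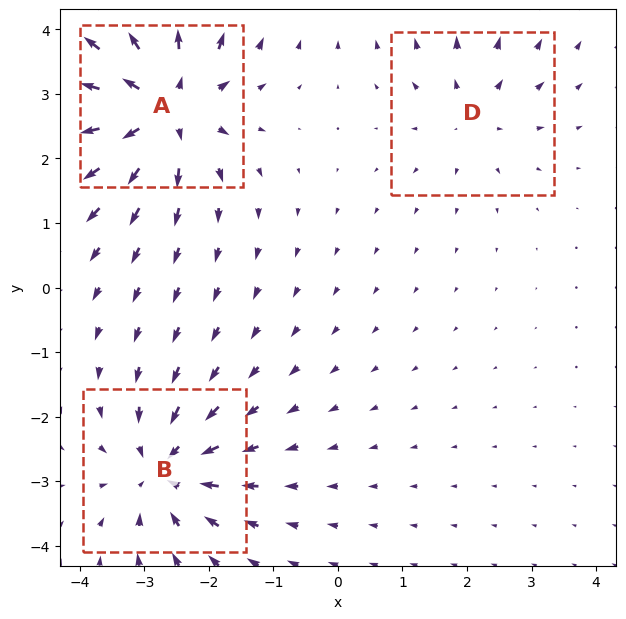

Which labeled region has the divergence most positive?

A

Divergence at each region's feature centre — A: about +6, B: about -4, D: about +2. Region A is most positive.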